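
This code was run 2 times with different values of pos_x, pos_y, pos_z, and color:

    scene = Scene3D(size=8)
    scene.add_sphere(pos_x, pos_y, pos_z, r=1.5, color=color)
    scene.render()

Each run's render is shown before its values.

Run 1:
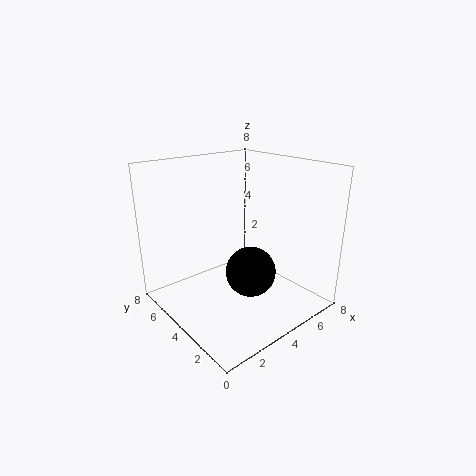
pos_x = 5, pos_y = 4, pos_z = 1.5, color = 'black'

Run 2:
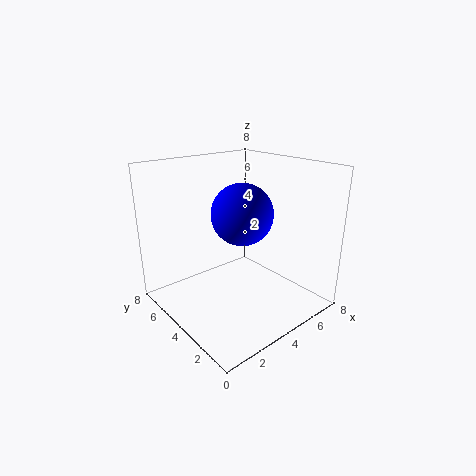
pos_x = 3, pos_y = 2.5, pos_z = 6, color = 'blue'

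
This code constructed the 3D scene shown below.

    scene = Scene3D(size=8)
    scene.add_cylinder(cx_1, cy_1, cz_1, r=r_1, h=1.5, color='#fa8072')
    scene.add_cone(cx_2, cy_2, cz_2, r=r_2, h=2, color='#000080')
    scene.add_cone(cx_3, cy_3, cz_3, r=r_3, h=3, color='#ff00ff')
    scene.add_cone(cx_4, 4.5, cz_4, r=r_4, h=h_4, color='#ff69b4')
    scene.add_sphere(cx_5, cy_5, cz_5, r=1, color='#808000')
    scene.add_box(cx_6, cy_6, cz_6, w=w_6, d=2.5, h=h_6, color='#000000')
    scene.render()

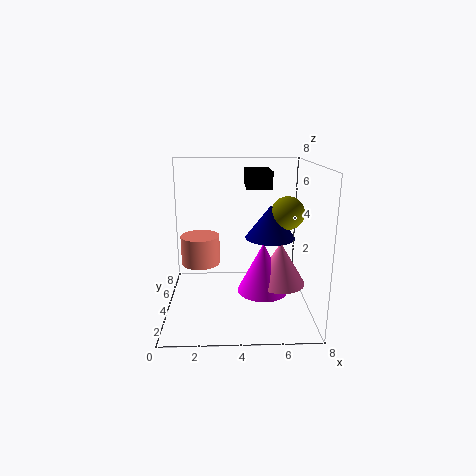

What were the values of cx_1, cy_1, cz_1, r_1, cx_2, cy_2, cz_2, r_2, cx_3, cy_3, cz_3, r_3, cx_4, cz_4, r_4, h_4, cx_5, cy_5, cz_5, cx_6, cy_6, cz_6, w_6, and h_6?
cx_1 = 2, cy_1 = 3, cz_1 = 3, r_1 = 1, cx_2 = 6, cy_2 = 5.5, cz_2 = 3.5, r_2 = 1.5, cx_3 = 5.5, cy_3 = 4.5, cz_3 = 0.5, r_3 = 1.5, cx_4 = 6.5, cz_4 = 1, r_4 = 1.5, h_4 = 2.5, cx_5 = 7, cy_5 = 5.5, cz_5 = 5, cx_6 = 4.5, cy_6 = 5, cz_6 = 6.5, w_6 = 1.5, h_6 = 1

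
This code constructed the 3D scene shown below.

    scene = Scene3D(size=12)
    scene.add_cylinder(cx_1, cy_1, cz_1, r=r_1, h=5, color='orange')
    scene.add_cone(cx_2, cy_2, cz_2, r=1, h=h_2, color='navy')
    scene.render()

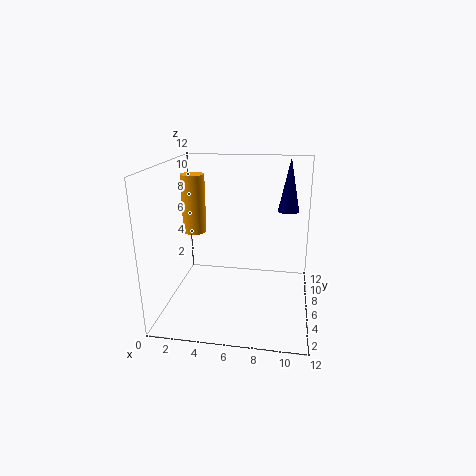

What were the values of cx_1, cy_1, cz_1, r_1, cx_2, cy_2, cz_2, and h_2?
cx_1 = 2
cy_1 = 7
cz_1 = 6
r_1 = 1
cx_2 = 10
cy_2 = 11
cz_2 = 7
h_2 = 5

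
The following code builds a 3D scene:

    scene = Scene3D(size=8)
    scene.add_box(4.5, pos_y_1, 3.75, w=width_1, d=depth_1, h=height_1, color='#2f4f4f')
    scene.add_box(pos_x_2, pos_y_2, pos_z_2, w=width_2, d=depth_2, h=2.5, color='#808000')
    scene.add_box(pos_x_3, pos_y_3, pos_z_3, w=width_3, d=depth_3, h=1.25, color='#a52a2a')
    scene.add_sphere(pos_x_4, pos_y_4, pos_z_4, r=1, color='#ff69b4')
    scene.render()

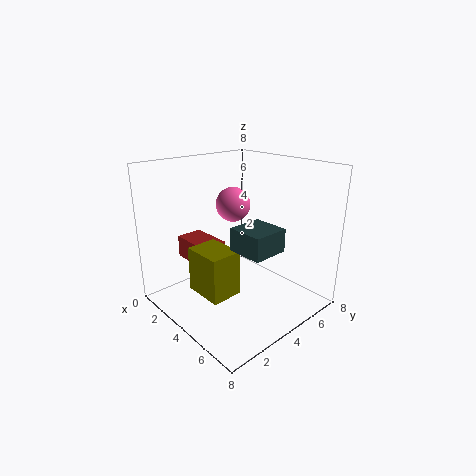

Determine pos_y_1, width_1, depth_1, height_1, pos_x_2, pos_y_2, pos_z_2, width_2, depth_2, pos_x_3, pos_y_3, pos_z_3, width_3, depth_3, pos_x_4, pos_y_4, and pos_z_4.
pos_y_1 = 3; width_1 = 2; depth_1 = 2; height_1 = 1.25; pos_x_2 = 2.75; pos_y_2 = 1.5; pos_z_2 = 1.25; width_2 = 2.25; depth_2 = 1.75; pos_x_3 = 1; pos_y_3 = 2; pos_z_3 = 2.5; width_3 = 2.5; depth_3 = 1.5; pos_x_4 = 2.75; pos_y_4 = 4.75; pos_z_4 = 5.5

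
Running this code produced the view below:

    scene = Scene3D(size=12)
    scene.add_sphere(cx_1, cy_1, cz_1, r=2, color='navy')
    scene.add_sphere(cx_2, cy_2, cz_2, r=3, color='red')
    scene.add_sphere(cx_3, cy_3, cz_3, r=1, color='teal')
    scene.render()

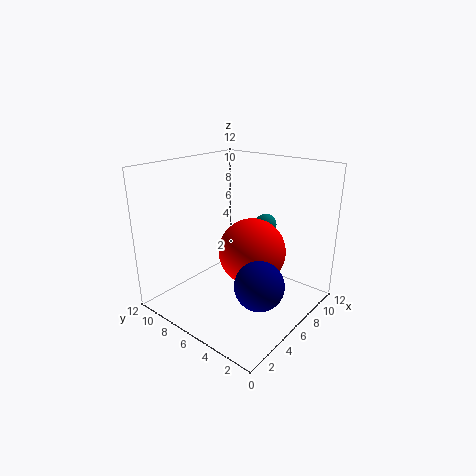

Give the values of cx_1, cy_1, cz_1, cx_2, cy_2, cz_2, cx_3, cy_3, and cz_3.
cx_1 = 5; cy_1 = 3; cz_1 = 3; cx_2 = 8; cy_2 = 6; cz_2 = 4; cx_3 = 10; cy_3 = 6; cz_3 = 6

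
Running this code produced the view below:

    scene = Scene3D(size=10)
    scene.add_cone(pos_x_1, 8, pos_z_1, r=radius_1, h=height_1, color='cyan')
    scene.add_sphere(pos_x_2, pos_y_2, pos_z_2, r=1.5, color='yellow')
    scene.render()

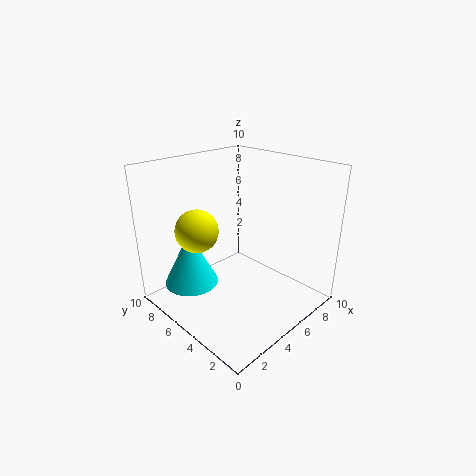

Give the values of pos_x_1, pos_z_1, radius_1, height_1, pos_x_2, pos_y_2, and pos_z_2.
pos_x_1 = 3
pos_z_1 = 1
radius_1 = 2
height_1 = 4
pos_x_2 = 3
pos_y_2 = 7
pos_z_2 = 5.5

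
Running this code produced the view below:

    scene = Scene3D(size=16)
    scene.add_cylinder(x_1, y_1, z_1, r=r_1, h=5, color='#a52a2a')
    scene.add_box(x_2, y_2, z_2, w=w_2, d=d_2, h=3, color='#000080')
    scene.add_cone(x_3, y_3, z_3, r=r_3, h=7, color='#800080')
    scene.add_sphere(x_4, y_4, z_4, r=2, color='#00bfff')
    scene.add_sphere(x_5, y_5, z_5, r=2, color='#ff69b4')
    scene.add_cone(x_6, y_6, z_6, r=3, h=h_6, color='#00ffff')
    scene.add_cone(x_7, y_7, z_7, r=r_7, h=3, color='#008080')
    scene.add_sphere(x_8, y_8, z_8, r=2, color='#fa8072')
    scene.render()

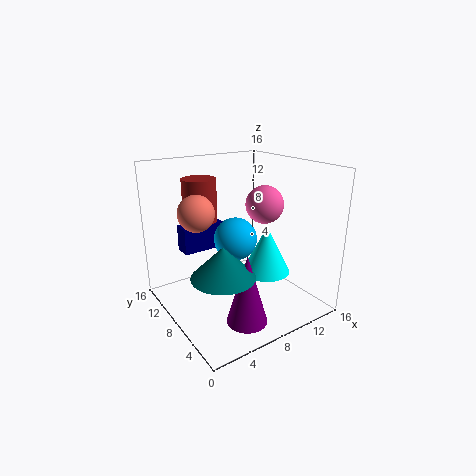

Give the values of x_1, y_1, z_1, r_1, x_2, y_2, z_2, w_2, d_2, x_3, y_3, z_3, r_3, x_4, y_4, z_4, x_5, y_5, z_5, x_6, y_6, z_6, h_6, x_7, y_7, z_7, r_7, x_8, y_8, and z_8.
x_1 = 6
y_1 = 13
z_1 = 9
r_1 = 2
x_2 = 3
y_2 = 11
z_2 = 6
w_2 = 5
d_2 = 2
x_3 = 5
y_3 = 2
z_3 = 2
r_3 = 2
x_4 = 5
y_4 = 4
z_4 = 10
x_5 = 10
y_5 = 6
z_5 = 12
x_6 = 13
y_6 = 9
z_6 = 2
h_6 = 6
x_7 = 3
y_7 = 3
z_7 = 7
r_7 = 3
x_8 = 4
y_8 = 10
z_8 = 11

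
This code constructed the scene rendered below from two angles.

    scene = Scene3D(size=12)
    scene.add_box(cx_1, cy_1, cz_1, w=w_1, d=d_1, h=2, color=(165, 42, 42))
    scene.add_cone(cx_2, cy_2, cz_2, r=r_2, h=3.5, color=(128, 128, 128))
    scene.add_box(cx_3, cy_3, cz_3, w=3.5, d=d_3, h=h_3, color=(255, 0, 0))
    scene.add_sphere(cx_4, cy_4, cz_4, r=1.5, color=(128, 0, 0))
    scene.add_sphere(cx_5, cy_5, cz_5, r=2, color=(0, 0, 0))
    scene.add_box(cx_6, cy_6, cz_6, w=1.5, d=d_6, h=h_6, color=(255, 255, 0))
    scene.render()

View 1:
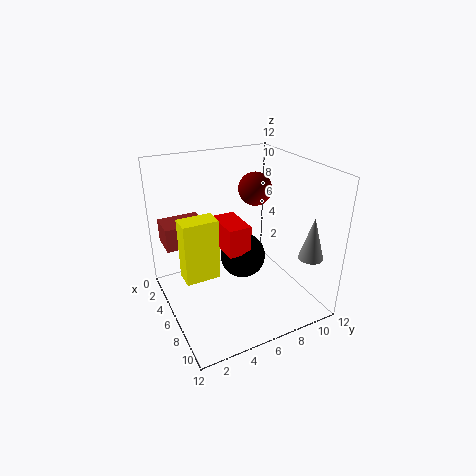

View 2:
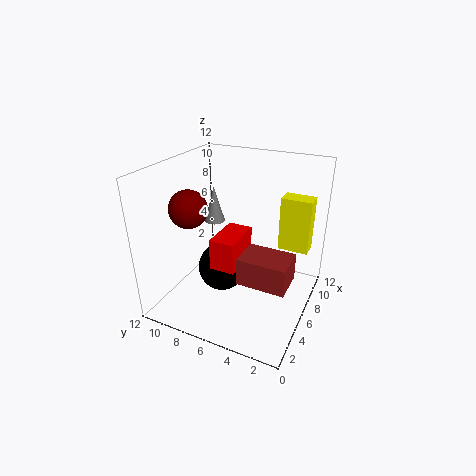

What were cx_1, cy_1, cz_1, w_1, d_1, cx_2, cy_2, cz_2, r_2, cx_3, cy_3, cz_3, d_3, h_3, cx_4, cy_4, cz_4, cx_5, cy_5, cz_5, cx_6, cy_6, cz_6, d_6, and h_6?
cx_1 = 1.5; cy_1 = 0.5; cz_1 = 5; w_1 = 2.5; d_1 = 3.5; cx_2 = 10; cy_2 = 10.5; cz_2 = 5; r_2 = 1; cx_3 = 3; cy_3 = 5; cz_3 = 4.5; d_3 = 2; h_3 = 2.5; cx_4 = 3.5; cy_4 = 9; cz_4 = 9; cx_5 = 5; cy_5 = 7; cz_5 = 3.5; cx_6 = 7.5; cy_6 = 0.5; cz_6 = 5; d_6 = 2.5; h_6 = 4.5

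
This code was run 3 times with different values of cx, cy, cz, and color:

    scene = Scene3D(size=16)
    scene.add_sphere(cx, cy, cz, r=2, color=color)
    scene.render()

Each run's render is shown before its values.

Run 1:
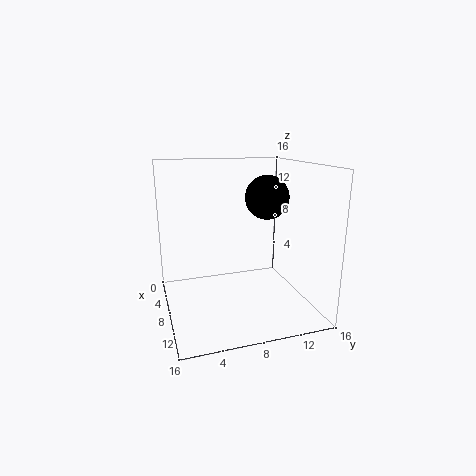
cx = 13.5
cy = 9
cz = 13.5
color = 'black'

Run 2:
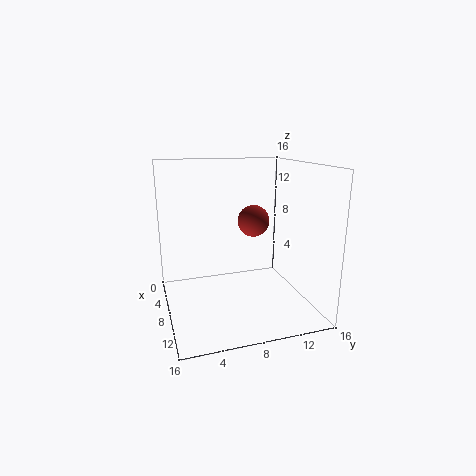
cx = 3.5
cy = 11.5
cz = 8.5
color = 'brown'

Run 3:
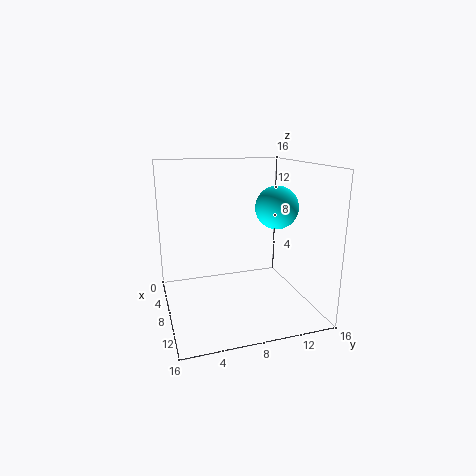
cx = 13.5
cy = 10
cz = 12.5
color = 'cyan'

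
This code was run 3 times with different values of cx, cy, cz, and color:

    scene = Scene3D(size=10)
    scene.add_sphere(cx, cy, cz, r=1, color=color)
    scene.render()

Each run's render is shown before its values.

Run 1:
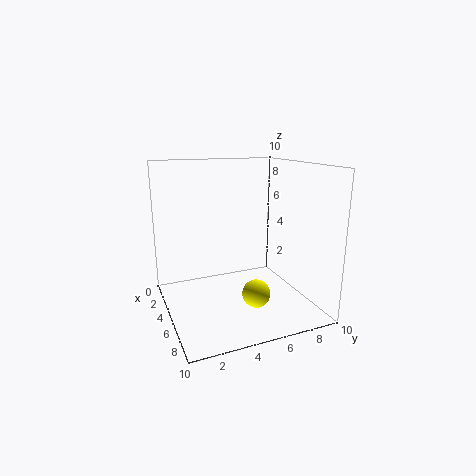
cx = 6; cy = 6; cz = 1; color = 'yellow'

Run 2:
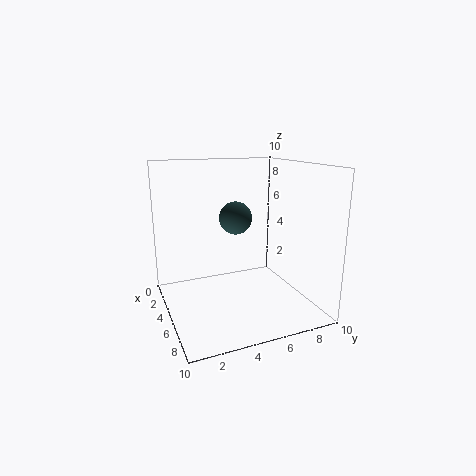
cx = 7; cy = 4; cz = 7; color = 'darkslategray'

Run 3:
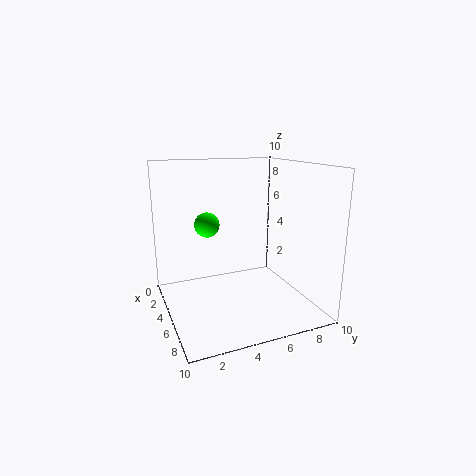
cx = 1; cy = 4; cz = 5; color = 'lime'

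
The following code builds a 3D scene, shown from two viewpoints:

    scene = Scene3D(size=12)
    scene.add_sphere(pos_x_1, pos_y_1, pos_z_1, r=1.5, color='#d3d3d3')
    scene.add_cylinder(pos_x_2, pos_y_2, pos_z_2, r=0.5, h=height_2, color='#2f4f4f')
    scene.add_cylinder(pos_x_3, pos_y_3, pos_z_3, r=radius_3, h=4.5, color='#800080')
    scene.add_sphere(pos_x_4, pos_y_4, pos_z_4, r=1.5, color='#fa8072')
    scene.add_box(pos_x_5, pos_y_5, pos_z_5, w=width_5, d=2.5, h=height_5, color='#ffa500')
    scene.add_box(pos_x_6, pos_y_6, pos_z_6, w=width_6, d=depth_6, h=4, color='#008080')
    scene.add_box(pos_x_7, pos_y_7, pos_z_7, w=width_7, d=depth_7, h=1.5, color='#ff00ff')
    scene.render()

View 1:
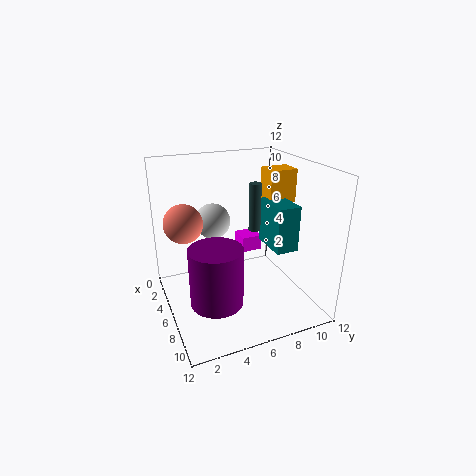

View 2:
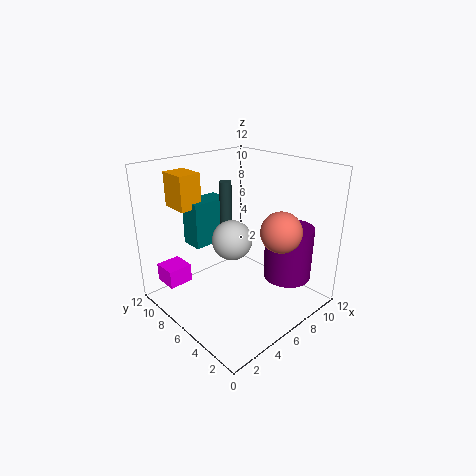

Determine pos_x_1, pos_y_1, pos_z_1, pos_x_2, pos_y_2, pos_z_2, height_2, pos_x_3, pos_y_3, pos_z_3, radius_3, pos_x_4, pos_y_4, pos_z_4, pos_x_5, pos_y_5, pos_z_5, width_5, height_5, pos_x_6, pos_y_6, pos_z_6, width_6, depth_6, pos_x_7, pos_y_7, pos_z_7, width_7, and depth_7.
pos_x_1 = 4, pos_y_1 = 4.5, pos_z_1 = 7, pos_x_2 = 6, pos_y_2 = 7.5, pos_z_2 = 6.5, height_2 = 4, pos_x_3 = 9, pos_y_3 = 3, pos_z_3 = 2.5, radius_3 = 2, pos_x_4 = 6, pos_y_4 = 1.5, pos_z_4 = 8, pos_x_5 = 3, pos_y_5 = 9.5, pos_z_5 = 8, width_5 = 2, height_5 = 3, pos_x_6 = 4, pos_y_6 = 9, pos_z_6 = 4.5, width_6 = 3.5, depth_6 = 2, pos_x_7 = 0.5, pos_y_7 = 8, pos_z_7 = 2.5, width_7 = 2, depth_7 = 2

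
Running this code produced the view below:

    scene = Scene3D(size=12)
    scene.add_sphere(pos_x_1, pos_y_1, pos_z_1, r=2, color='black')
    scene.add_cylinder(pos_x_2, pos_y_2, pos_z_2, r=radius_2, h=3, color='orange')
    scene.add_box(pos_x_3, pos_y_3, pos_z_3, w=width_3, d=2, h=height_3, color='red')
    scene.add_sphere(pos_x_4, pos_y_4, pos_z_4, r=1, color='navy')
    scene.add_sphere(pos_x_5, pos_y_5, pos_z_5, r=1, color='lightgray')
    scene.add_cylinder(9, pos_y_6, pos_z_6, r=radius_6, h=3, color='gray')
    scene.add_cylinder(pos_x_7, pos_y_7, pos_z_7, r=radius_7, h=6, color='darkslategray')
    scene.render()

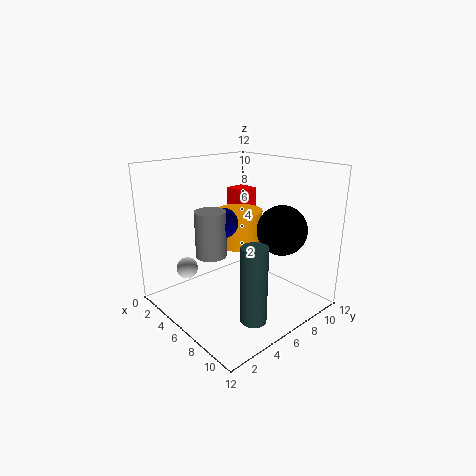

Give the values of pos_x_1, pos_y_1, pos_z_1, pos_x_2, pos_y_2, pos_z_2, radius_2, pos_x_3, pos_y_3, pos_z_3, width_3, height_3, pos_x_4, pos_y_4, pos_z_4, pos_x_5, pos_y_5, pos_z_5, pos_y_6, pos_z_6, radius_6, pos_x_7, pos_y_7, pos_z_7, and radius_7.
pos_x_1 = 9, pos_y_1 = 8, pos_z_1 = 7, pos_x_2 = 5, pos_y_2 = 7, pos_z_2 = 5, radius_2 = 2, pos_x_3 = 1, pos_y_3 = 9, pos_z_3 = 5, width_3 = 2, height_3 = 4, pos_x_4 = 9, pos_y_4 = 2, pos_z_4 = 9, pos_x_5 = 1, pos_y_5 = 4, pos_z_5 = 2, pos_y_6 = 1, pos_z_6 = 7, radius_6 = 1, pos_x_7 = 10, pos_y_7 = 4, pos_z_7 = 1, radius_7 = 1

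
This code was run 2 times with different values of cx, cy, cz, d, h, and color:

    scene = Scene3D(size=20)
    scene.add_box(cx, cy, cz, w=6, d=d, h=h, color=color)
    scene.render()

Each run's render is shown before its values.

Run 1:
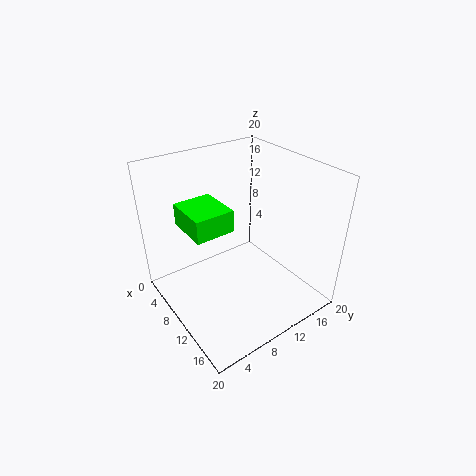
cx = 5.5
cy = 3
cz = 12.5
d = 5.25
h = 3
color = 'lime'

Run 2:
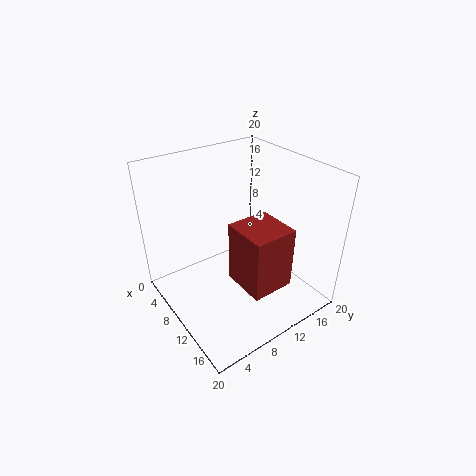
cx = 11.75
cy = 7.25
cz = 5.75
d = 5.75
h = 8.25
color = 'brown'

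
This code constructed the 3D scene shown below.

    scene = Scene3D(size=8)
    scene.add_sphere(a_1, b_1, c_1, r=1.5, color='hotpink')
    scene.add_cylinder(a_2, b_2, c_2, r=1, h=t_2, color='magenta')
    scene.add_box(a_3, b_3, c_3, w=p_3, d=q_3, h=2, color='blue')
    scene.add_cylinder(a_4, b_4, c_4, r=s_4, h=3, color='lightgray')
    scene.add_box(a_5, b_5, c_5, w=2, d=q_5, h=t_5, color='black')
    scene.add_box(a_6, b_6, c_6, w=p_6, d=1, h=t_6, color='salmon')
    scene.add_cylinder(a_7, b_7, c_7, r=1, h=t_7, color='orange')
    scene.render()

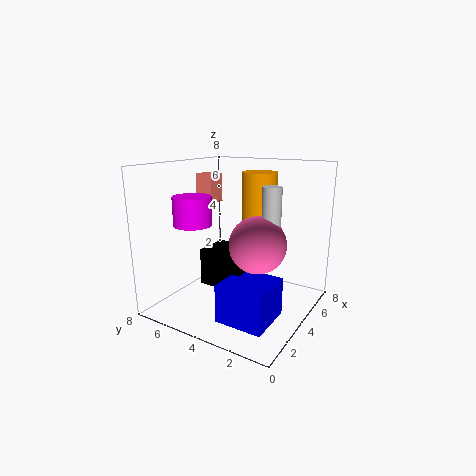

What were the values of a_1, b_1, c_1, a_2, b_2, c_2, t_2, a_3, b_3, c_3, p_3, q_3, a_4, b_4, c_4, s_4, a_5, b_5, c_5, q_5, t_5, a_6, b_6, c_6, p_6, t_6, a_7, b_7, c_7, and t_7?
a_1 = 3.5; b_1 = 2.5; c_1 = 4; a_2 = 2; b_2 = 5.5; c_2 = 5; t_2 = 1.5; a_3 = 1; b_3 = 1; c_3 = 0.5; p_3 = 2.5; q_3 = 2.5; a_4 = 4; b_4 = 2; c_4 = 4; s_4 = 0.5; a_5 = 2.5; b_5 = 3; c_5 = 1.5; q_5 = 2.5; t_5 = 2; a_6 = 3; b_6 = 5; c_6 = 6; p_6 = 1; t_6 = 1.5; a_7 = 5.5; b_7 = 3.5; c_7 = 4.5; t_7 = 3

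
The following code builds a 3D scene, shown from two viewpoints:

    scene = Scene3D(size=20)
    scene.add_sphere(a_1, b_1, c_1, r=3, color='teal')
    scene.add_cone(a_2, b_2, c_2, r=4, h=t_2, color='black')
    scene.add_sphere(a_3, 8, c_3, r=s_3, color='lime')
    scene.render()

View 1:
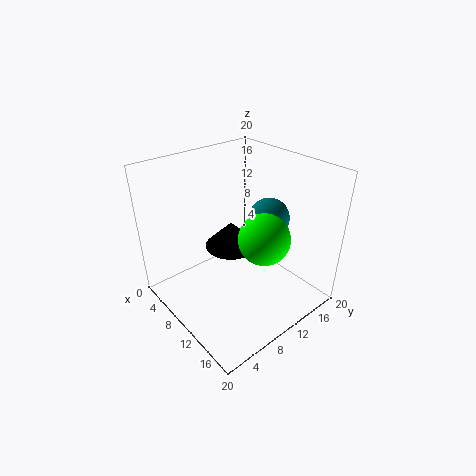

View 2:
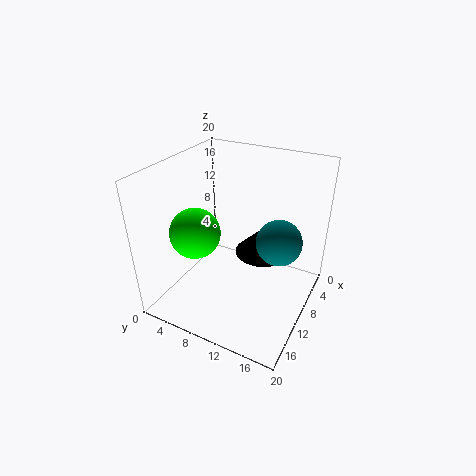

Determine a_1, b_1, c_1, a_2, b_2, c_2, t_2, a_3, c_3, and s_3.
a_1 = 10
b_1 = 16
c_1 = 11
a_2 = 6
b_2 = 12
c_2 = 6
t_2 = 4
a_3 = 17
c_3 = 14
s_3 = 3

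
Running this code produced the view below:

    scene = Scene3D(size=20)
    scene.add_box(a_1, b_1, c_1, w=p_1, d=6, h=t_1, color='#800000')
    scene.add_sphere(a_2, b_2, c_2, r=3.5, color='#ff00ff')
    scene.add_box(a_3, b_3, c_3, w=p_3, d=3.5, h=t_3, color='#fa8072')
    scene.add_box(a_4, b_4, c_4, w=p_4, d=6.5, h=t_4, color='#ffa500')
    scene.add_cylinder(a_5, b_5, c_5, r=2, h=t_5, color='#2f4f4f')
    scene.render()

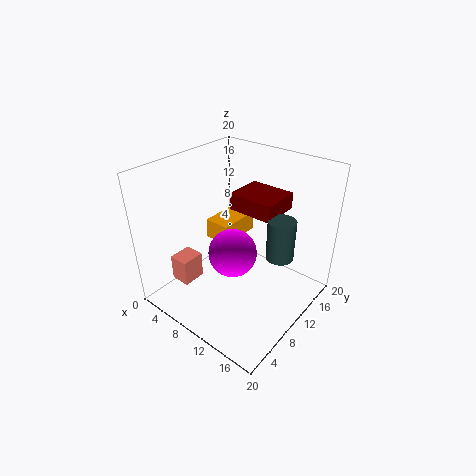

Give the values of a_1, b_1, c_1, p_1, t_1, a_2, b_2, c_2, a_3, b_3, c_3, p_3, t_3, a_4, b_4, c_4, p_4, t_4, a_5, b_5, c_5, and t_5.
a_1 = 6, b_1 = 13, c_1 = 12, p_1 = 7, t_1 = 2.5, a_2 = 9, b_2 = 10, c_2 = 7, a_3 = 1, b_3 = 5, c_3 = 1.5, p_3 = 3, t_3 = 4, a_4 = 3, b_4 = 11, c_4 = 7, p_4 = 4, t_4 = 3, a_5 = 14.5, b_5 = 14, c_5 = 6.5, t_5 = 6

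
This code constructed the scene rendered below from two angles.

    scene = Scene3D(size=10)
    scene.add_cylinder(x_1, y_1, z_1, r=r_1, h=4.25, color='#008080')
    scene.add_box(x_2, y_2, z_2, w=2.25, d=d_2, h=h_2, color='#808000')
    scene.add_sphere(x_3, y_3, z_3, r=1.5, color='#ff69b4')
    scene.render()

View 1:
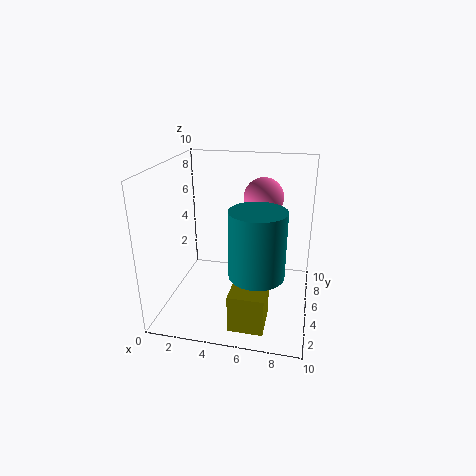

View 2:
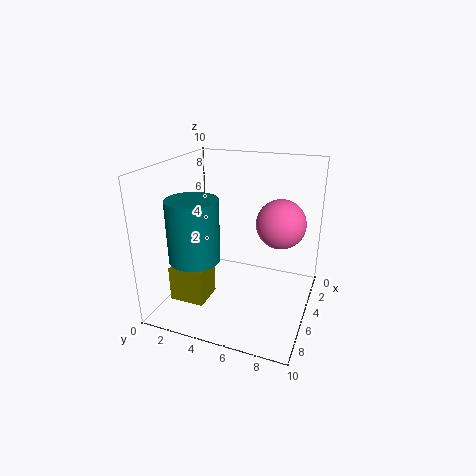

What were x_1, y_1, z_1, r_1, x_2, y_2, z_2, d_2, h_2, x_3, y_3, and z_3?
x_1 = 6.75
y_1 = 2.5
z_1 = 3.75
r_1 = 1.75
x_2 = 5.25
y_2 = 0.75
z_2 = 0.5
d_2 = 2.5
h_2 = 2.5
x_3 = 6.25
y_3 = 8.25
z_3 = 7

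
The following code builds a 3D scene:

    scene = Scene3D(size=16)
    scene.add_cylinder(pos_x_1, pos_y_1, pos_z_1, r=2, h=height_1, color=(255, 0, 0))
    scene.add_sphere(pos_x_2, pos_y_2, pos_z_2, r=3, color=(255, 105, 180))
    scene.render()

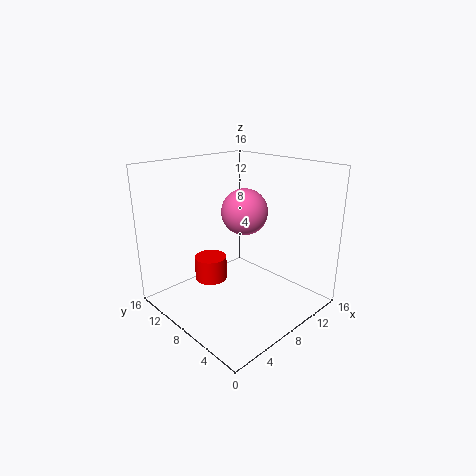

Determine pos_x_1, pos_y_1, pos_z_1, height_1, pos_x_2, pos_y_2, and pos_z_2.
pos_x_1 = 8
pos_y_1 = 13
pos_z_1 = 1
height_1 = 3
pos_x_2 = 13
pos_y_2 = 12
pos_z_2 = 9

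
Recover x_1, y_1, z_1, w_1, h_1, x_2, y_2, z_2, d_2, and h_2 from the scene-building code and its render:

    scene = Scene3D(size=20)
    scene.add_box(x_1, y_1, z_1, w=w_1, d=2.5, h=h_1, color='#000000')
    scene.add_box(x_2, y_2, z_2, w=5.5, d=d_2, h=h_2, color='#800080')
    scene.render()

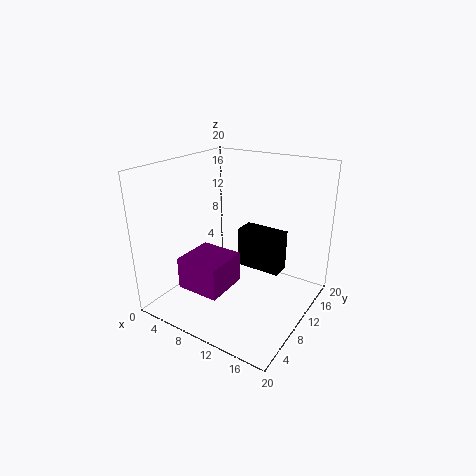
x_1 = 12, y_1 = 7, z_1 = 8, w_1 = 5.5, h_1 = 5, x_2 = 7, y_2 = 1, z_2 = 6, d_2 = 5.5, h_2 = 4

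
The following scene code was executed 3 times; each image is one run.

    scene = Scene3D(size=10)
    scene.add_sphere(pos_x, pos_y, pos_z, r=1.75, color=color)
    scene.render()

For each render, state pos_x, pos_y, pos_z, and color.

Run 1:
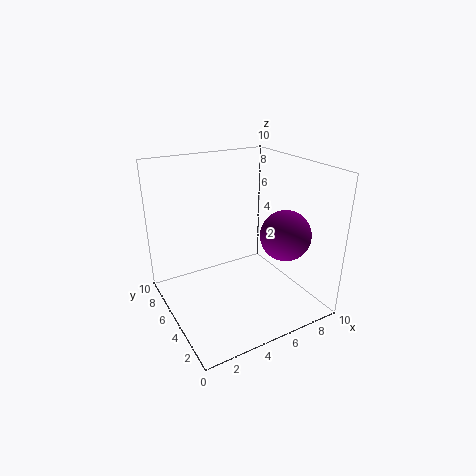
pos_x = 7.75
pos_y = 3.25
pos_z = 5.25
color = 'purple'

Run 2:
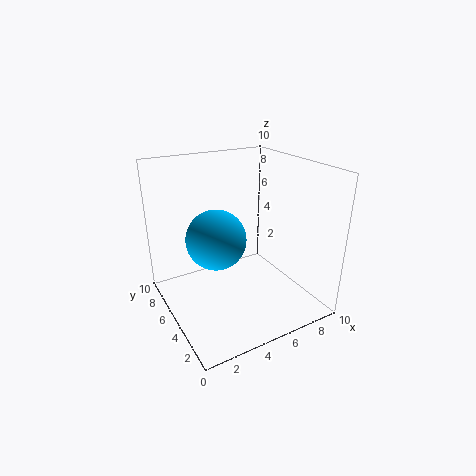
pos_x = 2.25
pos_y = 2.75
pos_z = 6.5
color = 'deepskyblue'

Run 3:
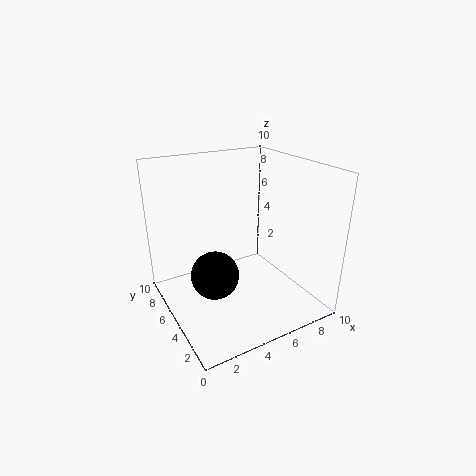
pos_x = 3.5
pos_y = 5.75
pos_z = 2
color = 'black'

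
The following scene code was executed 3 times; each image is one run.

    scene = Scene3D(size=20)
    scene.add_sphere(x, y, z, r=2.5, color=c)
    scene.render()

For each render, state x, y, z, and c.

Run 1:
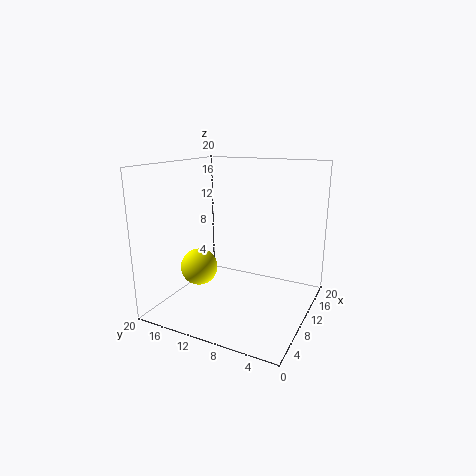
x = 6.5, y = 14.25, z = 6.25, c = 'yellow'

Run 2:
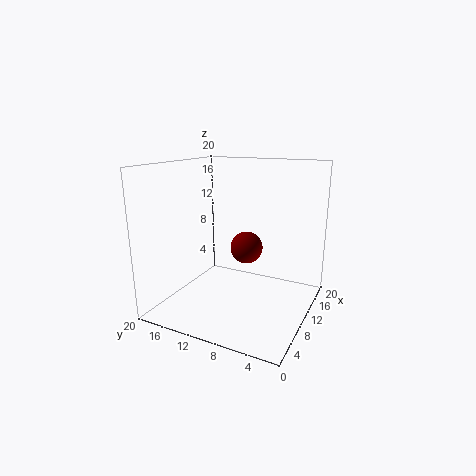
x = 15, y = 11, z = 6.75, c = 'maroon'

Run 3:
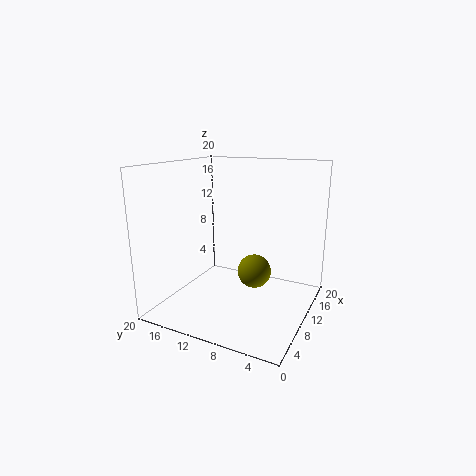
x = 13, y = 8.75, z = 4, c = 'olive'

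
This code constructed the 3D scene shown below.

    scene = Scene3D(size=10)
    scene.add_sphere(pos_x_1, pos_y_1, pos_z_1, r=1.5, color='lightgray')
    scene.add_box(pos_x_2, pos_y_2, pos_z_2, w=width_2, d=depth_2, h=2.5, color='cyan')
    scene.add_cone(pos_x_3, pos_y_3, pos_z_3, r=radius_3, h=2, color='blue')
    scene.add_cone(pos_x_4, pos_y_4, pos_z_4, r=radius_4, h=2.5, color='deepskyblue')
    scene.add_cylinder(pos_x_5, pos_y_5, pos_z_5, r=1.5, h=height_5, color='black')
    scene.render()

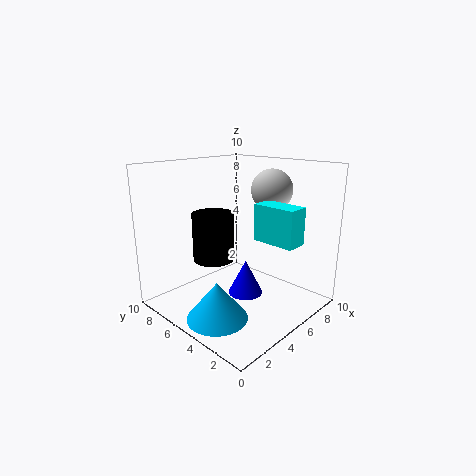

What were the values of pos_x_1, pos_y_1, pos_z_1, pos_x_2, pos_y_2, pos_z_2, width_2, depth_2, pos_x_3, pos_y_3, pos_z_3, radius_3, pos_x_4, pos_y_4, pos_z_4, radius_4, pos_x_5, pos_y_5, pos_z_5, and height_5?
pos_x_1 = 8
pos_y_1 = 4.5
pos_z_1 = 8
pos_x_2 = 5.5
pos_y_2 = 1
pos_z_2 = 5
width_2 = 1.5
depth_2 = 3
pos_x_3 = 2.5
pos_y_3 = 2
pos_z_3 = 3
radius_3 = 1
pos_x_4 = 2
pos_y_4 = 4
pos_z_4 = 0.5
radius_4 = 2
pos_x_5 = 4.5
pos_y_5 = 7
pos_z_5 = 3
height_5 = 3.5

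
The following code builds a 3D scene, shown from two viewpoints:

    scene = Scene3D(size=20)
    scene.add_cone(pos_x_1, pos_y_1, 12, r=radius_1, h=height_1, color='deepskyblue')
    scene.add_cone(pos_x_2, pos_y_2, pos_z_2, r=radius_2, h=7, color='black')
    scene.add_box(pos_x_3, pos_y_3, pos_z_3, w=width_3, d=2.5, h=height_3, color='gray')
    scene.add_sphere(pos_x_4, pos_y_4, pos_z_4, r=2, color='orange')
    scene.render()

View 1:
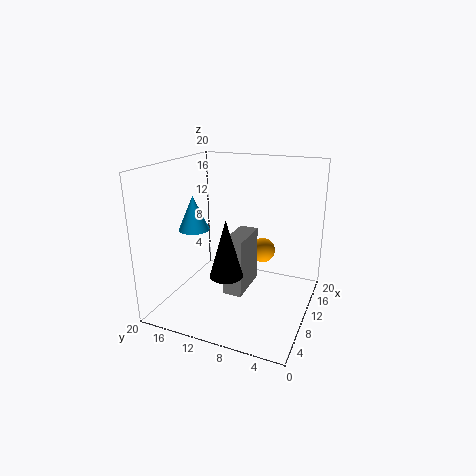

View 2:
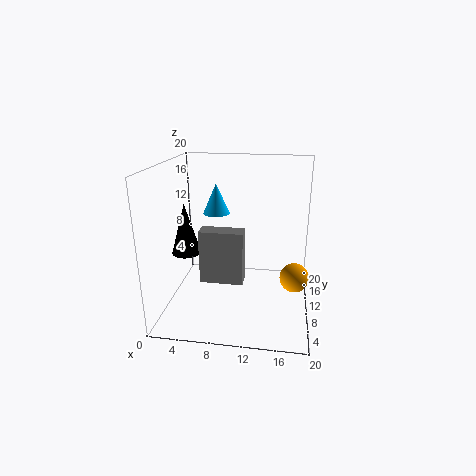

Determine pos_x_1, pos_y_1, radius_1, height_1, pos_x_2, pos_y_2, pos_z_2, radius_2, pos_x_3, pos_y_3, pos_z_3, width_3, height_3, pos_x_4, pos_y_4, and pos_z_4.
pos_x_1 = 6
pos_y_1 = 14.5
radius_1 = 2
height_1 = 4.5
pos_x_2 = 3
pos_y_2 = 8.5
pos_z_2 = 8
radius_2 = 2
pos_x_3 = 5
pos_y_3 = 7.5
pos_z_3 = 4
width_3 = 6
height_3 = 7.5
pos_x_4 = 18
pos_y_4 = 9
pos_z_4 = 5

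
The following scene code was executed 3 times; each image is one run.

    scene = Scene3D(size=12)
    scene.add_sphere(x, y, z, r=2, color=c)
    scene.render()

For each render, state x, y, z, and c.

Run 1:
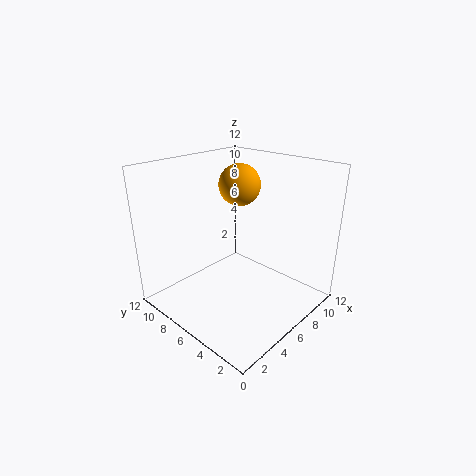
x = 10; y = 9.5; z = 9; c = 'orange'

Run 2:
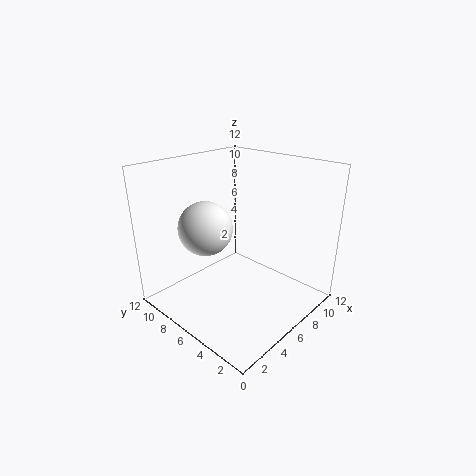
x = 2.5; y = 6; z = 8; c = 'white'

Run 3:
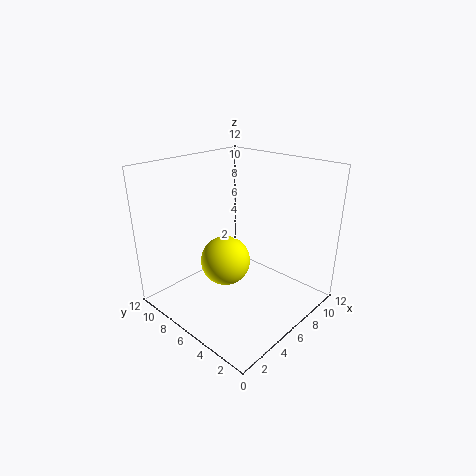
x = 4.5; y = 6; z = 4.5; c = 'yellow'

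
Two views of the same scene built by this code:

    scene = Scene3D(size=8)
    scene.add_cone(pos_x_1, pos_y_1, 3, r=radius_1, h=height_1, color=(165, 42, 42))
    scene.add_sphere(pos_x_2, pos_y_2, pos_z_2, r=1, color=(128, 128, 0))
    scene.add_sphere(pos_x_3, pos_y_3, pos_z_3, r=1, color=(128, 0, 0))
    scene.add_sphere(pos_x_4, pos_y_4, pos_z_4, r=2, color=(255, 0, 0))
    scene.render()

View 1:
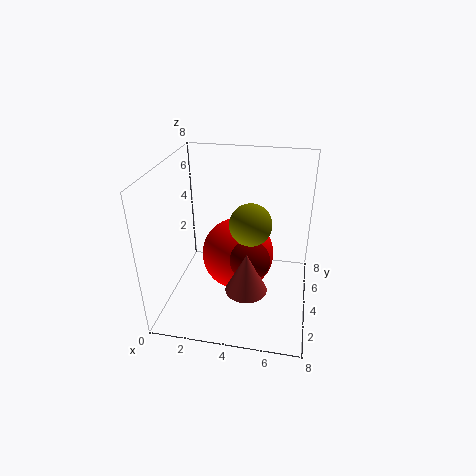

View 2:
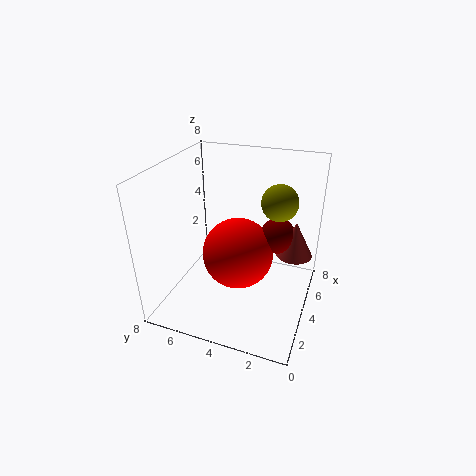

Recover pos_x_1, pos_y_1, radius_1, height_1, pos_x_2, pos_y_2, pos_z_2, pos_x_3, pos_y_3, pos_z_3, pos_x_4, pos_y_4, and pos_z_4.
pos_x_1 = 5, pos_y_1 = 1, radius_1 = 1, height_1 = 2, pos_x_2 = 5, pos_y_2 = 2, pos_z_2 = 6, pos_x_3 = 5, pos_y_3 = 2, pos_z_3 = 4, pos_x_4 = 4, pos_y_4 = 4, pos_z_4 = 3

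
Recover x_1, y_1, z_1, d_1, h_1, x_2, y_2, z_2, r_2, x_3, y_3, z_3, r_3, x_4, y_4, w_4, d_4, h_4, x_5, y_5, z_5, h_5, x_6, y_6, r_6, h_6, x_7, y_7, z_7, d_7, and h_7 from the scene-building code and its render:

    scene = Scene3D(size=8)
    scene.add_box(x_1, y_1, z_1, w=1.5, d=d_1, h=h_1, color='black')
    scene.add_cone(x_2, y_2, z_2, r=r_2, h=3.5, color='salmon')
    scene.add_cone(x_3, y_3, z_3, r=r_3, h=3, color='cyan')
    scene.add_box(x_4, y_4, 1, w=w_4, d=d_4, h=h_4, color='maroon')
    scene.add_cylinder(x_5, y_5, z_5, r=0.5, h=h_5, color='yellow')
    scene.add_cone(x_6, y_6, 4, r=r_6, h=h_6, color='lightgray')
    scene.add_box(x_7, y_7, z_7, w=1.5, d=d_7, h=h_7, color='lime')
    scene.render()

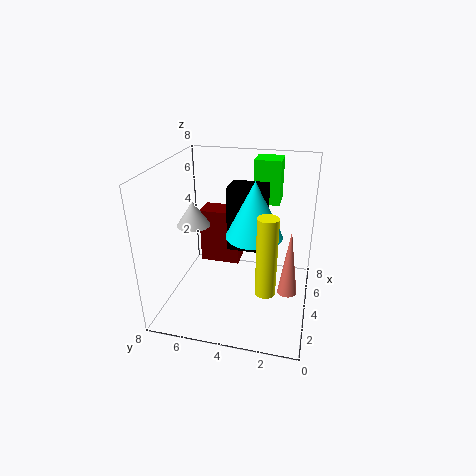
x_1 = 3.5; y_1 = 2.5; z_1 = 3.5; d_1 = 2; h_1 = 3.5; x_2 = 2.5; y_2 = 1; z_2 = 2; r_2 = 0.5; x_3 = 3.5; y_3 = 3; z_3 = 4.5; r_3 = 1.5; x_4 = 6; y_4 = 4.5; w_4 = 1.5; d_4 = 2.5; h_4 = 3.5; x_5 = 1.5; y_5 = 2; z_5 = 2.5; h_5 = 4; x_6 = 5; y_6 = 7; r_6 = 1; h_6 = 1.5; x_7 = 5.5; y_7 = 2; z_7 = 5.5; d_7 = 1.5; h_7 = 2.5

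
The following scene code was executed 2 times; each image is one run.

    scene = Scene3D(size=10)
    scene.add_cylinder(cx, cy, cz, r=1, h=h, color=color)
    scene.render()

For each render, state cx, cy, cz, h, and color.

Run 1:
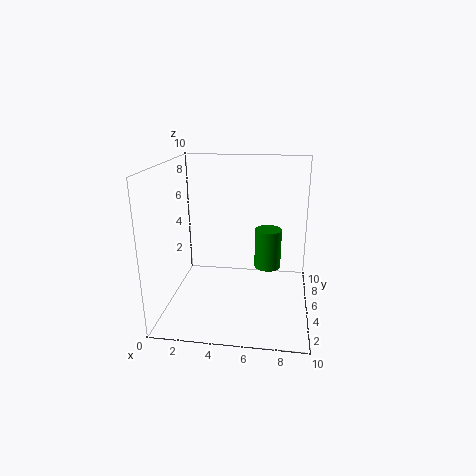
cx = 7, cy = 7, cz = 2, h = 3, color = 'green'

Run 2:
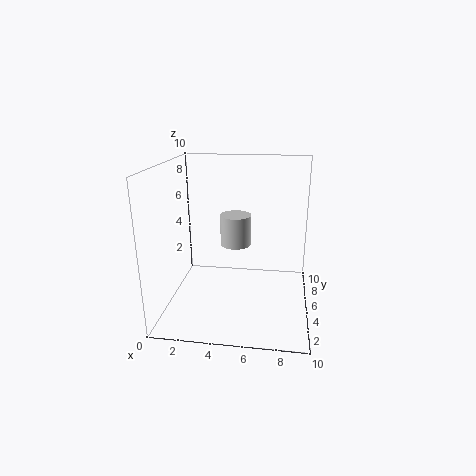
cx = 5, cy = 4, cz = 5, h = 2, color = 'lightgray'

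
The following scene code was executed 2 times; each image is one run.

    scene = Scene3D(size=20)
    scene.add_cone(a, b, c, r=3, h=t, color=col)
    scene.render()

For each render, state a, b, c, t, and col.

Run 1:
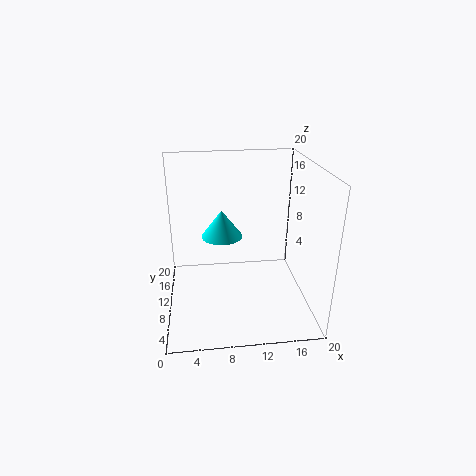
a = 8
b = 13
c = 9
t = 4
col = 'cyan'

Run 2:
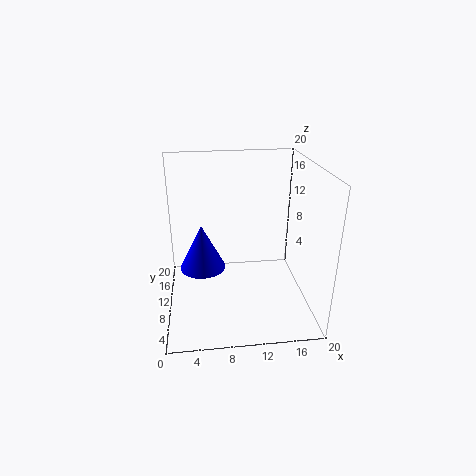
a = 5
b = 8
c = 7
t = 6
col = 'blue'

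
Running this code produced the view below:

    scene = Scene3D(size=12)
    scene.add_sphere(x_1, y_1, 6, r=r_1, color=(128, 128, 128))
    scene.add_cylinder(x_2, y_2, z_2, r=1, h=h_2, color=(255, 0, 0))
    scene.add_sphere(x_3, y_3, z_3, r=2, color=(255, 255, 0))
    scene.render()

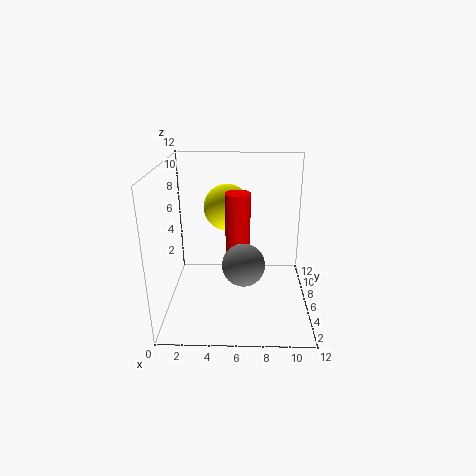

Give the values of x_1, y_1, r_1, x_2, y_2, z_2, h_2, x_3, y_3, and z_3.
x_1 = 6.5
y_1 = 1.5
r_1 = 1.5
x_2 = 6
y_2 = 5.5
z_2 = 5
h_2 = 5
x_3 = 5
y_3 = 8
z_3 = 8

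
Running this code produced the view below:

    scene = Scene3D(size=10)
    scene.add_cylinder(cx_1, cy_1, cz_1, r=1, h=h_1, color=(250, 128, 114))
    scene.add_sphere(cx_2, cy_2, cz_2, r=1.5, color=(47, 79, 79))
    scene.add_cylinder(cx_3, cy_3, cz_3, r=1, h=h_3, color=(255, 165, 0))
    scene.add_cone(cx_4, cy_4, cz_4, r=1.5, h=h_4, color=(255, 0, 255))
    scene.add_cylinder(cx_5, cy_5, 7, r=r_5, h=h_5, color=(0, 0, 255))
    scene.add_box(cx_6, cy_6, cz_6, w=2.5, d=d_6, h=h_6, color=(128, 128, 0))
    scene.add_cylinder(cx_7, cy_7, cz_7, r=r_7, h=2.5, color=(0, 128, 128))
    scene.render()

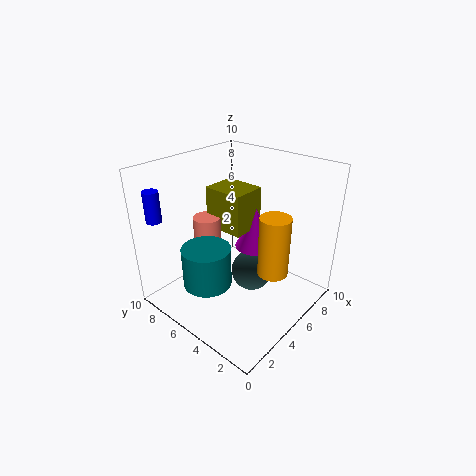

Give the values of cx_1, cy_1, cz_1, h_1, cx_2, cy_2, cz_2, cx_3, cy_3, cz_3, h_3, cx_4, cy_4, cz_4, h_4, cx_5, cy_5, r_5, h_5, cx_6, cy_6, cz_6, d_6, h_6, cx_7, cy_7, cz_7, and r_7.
cx_1 = 4.5; cy_1 = 7.5; cz_1 = 4.5; h_1 = 1.5; cx_2 = 6; cy_2 = 4.5; cz_2 = 2; cx_3 = 5; cy_3 = 2; cz_3 = 3.5; h_3 = 4; cx_4 = 7; cy_4 = 5; cz_4 = 3.5; h_4 = 3; cx_5 = 0.5; cy_5 = 8; r_5 = 0.5; h_5 = 2; cx_6 = 5; cy_6 = 5; cz_6 = 5; d_6 = 3; h_6 = 3; cx_7 = 1.5; cy_7 = 4.5; cz_7 = 3.5; r_7 = 1.5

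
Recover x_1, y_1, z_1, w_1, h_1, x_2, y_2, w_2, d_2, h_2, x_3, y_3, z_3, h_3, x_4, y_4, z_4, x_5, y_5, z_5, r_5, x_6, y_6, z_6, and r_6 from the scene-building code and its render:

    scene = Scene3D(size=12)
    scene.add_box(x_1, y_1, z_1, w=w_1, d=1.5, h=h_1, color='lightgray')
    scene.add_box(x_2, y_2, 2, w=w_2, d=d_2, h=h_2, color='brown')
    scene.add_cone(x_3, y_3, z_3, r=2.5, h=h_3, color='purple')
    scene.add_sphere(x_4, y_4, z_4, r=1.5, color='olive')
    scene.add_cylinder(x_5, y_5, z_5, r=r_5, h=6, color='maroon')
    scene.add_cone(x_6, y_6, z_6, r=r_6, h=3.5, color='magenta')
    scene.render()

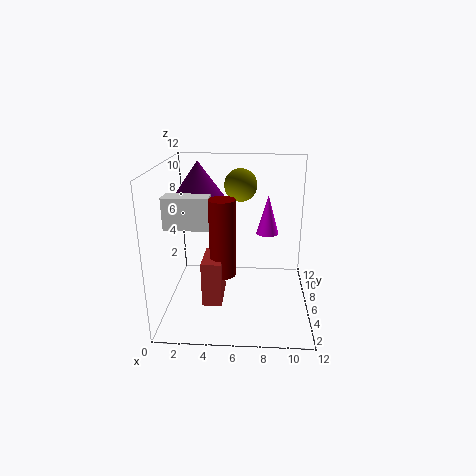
x_1 = 0.5; y_1 = 3.5; z_1 = 7.5; w_1 = 3.5; h_1 = 2.5; x_2 = 3.5; y_2 = 2; w_2 = 1.5; d_2 = 3; h_2 = 3.5; x_3 = 2.5; y_3 = 8; z_3 = 8.5; h_3 = 3.5; x_4 = 6; y_4 = 10; z_4 = 9.5; x_5 = 5; y_5 = 3.5; z_5 = 4; r_5 = 1; x_6 = 8.5; y_6 = 8.5; z_6 = 5.5; r_6 = 1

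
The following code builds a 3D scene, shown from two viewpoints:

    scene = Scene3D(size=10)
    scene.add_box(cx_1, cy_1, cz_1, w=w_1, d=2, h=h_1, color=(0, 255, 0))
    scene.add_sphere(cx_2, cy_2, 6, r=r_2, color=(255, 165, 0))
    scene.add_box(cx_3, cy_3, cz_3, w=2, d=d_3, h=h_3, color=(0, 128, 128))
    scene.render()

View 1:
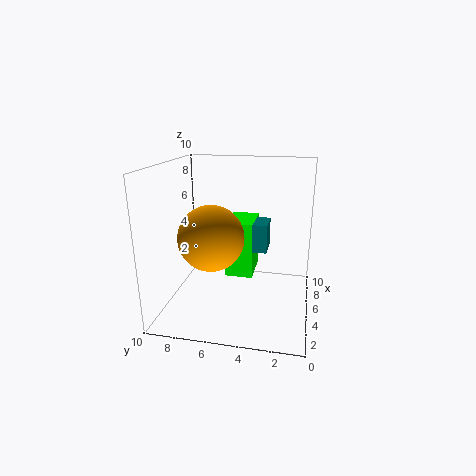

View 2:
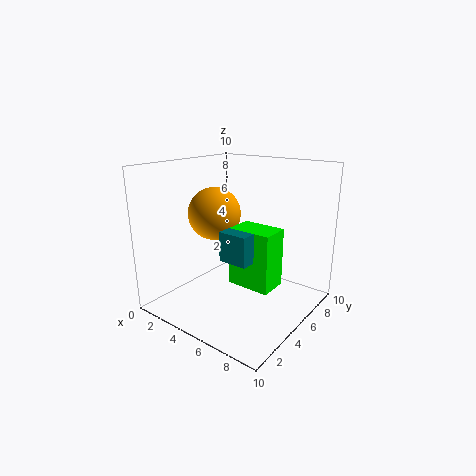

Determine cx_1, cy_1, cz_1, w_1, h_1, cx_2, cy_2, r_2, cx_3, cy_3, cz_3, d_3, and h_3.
cx_1 = 5, cy_1 = 4, cz_1 = 2, w_1 = 3, h_1 = 4, cx_2 = 2, cy_2 = 6, r_2 = 2, cx_3 = 5, cy_3 = 3, cz_3 = 4, d_3 = 3, h_3 = 2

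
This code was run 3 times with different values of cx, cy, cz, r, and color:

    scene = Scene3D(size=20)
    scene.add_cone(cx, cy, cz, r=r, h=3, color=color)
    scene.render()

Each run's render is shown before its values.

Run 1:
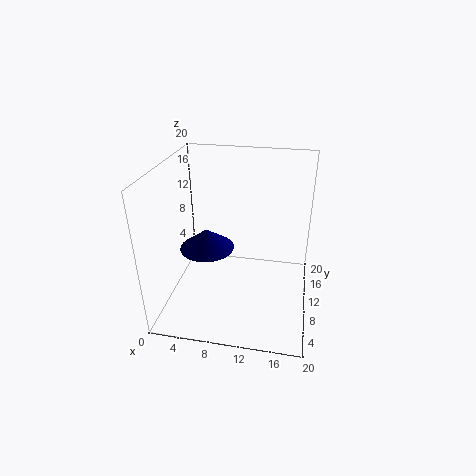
cx = 5, cy = 11.5, cz = 7, r = 4, color = 'navy'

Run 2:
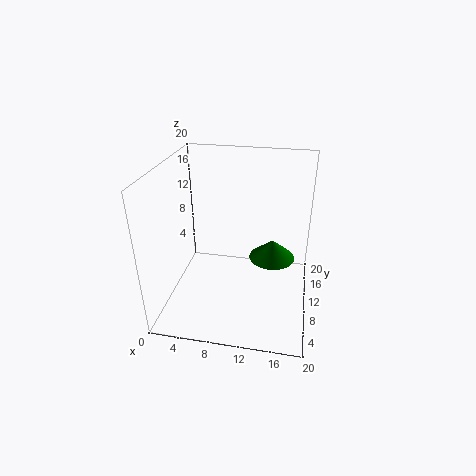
cx = 14.5, cy = 14.5, cz = 4.5, r = 3.5, color = 'green'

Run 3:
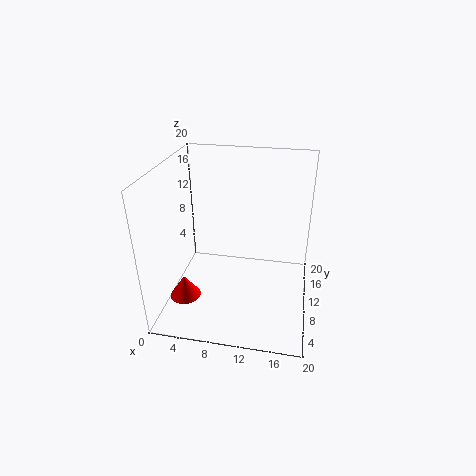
cx = 4, cy = 4, cz = 4, r = 2, color = 'red'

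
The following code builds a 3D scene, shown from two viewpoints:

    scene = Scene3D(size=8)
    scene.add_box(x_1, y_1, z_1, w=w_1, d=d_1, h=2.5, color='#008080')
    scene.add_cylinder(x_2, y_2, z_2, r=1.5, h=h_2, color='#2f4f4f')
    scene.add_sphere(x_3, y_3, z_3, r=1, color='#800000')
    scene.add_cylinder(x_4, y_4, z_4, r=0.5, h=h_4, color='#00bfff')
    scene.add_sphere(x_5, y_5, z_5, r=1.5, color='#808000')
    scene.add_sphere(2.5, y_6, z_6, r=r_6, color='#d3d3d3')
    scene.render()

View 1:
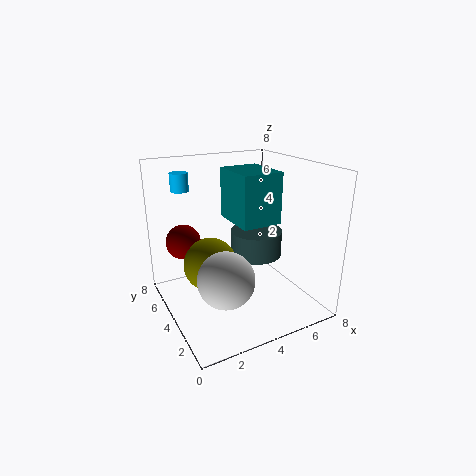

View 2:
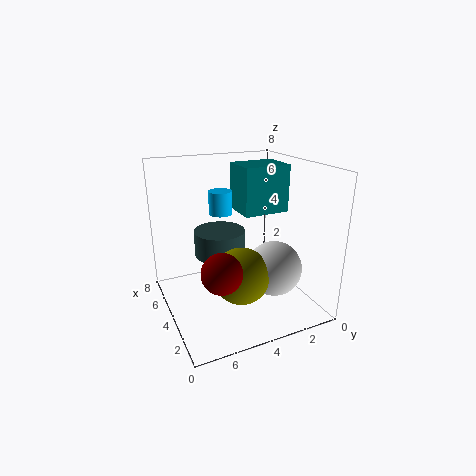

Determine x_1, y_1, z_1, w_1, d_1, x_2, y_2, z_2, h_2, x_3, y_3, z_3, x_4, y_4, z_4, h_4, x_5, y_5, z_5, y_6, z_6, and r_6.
x_1 = 3
y_1 = 1.5
z_1 = 5.5
w_1 = 2
d_1 = 2.5
x_2 = 5.5
y_2 = 4.5
z_2 = 2.5
h_2 = 1.5
x_3 = 1.5
y_3 = 6
z_3 = 3.5
x_4 = 1.5
y_4 = 6
z_4 = 6.5
h_4 = 1
x_5 = 2.5
y_5 = 4.5
z_5 = 2.5
y_6 = 2.5
z_6 = 2.5
r_6 = 1.5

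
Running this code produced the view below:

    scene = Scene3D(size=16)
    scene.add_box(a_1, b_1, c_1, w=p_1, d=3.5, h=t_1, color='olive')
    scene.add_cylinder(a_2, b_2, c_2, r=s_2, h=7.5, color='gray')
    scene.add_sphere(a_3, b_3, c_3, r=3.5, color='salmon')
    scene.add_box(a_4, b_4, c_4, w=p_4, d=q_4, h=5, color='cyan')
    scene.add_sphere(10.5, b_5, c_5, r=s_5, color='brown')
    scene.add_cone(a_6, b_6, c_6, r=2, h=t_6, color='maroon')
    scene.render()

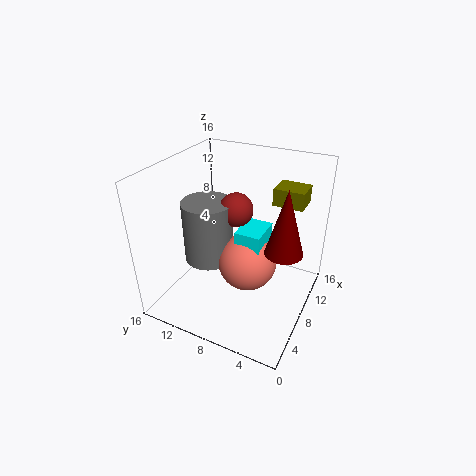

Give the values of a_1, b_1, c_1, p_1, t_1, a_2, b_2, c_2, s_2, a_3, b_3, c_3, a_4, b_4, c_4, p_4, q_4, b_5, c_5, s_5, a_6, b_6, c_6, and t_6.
a_1 = 11.5
b_1 = 2
c_1 = 11
p_1 = 3
t_1 = 2
a_2 = 9
b_2 = 12.5
c_2 = 3.5
s_2 = 3
a_3 = 9.5
b_3 = 7.5
c_3 = 4
a_4 = 8
b_4 = 5.5
c_4 = 3.5
p_4 = 4
q_4 = 3
b_5 = 9.5
c_5 = 10
s_5 = 2
a_6 = 7.5
b_6 = 2.5
c_6 = 8
t_6 = 7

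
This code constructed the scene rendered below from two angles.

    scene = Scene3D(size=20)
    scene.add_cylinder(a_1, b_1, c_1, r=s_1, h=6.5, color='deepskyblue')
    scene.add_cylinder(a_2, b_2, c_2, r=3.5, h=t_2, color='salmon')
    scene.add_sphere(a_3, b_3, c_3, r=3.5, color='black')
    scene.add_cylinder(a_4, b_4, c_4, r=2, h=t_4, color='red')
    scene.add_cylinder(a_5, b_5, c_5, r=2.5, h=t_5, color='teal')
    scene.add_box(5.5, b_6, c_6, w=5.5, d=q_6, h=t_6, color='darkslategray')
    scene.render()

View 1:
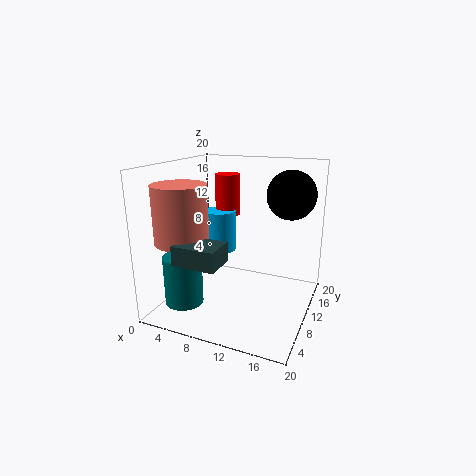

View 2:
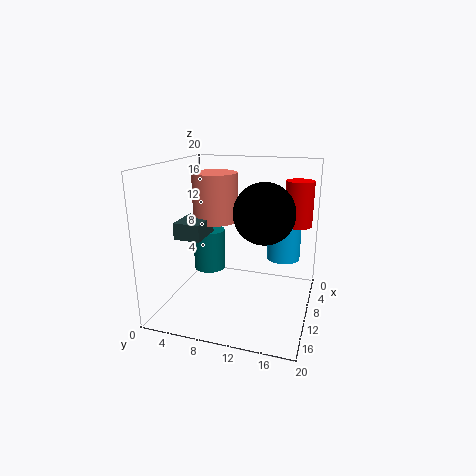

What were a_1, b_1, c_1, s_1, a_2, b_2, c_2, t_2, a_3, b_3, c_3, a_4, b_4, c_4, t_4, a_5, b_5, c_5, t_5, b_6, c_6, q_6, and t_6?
a_1 = 4.5, b_1 = 15.5, c_1 = 5.5, s_1 = 2.5, a_2 = 4.5, b_2 = 4.5, c_2 = 10.5, t_2 = 7.5, a_3 = 16, b_3 = 15, c_3 = 15.5, a_4 = 5, b_4 = 17.5, c_4 = 11, t_4 = 6.5, a_5 = 5, b_5 = 3.5, c_5 = 2.5, t_5 = 6.5, b_6 = 0.5, c_6 = 9, q_6 = 4, t_6 = 2.5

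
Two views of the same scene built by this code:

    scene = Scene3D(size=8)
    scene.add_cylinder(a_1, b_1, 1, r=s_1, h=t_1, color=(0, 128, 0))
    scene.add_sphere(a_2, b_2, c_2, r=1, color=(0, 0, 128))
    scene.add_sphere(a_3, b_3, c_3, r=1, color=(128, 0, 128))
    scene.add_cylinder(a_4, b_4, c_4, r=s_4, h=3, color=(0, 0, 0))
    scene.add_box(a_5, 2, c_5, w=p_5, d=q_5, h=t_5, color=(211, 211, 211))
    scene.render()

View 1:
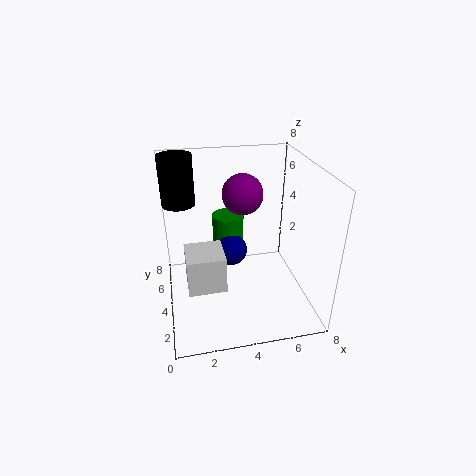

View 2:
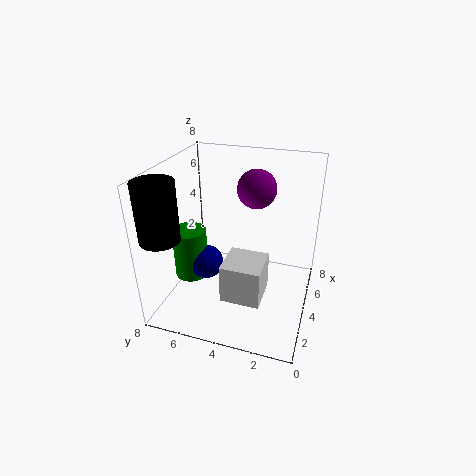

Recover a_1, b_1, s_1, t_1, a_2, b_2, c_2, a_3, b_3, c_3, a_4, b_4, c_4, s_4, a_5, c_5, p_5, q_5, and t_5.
a_1 = 4; b_1 = 7; s_1 = 1; t_1 = 3; a_2 = 4; b_2 = 6; c_2 = 2; a_3 = 4; b_3 = 3; c_3 = 7; a_4 = 1; b_4 = 7; c_4 = 5; s_4 = 1; a_5 = 1; c_5 = 2; p_5 = 2; q_5 = 2; t_5 = 2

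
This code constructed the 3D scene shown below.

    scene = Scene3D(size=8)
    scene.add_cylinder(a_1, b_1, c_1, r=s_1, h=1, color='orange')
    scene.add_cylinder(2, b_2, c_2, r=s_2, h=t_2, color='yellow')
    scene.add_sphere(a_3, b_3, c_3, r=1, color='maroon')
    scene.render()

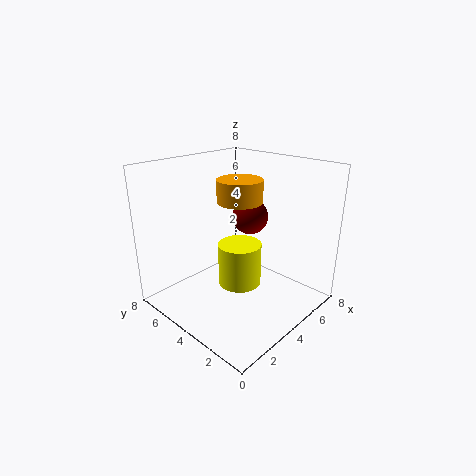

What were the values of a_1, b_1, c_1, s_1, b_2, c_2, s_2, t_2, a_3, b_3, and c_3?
a_1 = 2
b_1 = 2
c_1 = 7
s_1 = 1
b_2 = 2
c_2 = 3
s_2 = 1
t_2 = 2
a_3 = 5
b_3 = 4
c_3 = 5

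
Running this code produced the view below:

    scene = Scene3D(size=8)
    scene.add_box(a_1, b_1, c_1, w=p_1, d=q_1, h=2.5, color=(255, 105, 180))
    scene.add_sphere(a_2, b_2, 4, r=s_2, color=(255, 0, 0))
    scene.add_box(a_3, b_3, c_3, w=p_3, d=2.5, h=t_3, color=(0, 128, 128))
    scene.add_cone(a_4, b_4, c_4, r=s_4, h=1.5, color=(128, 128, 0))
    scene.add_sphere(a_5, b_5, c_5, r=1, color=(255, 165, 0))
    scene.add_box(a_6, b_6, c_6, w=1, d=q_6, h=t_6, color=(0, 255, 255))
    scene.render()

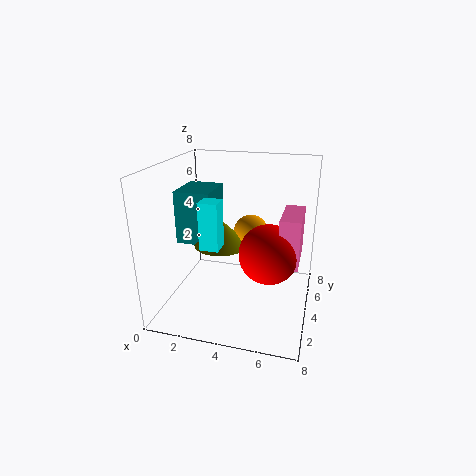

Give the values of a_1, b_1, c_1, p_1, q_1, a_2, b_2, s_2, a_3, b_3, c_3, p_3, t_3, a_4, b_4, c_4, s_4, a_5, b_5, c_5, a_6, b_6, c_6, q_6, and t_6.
a_1 = 6.5; b_1 = 2; c_1 = 3.5; p_1 = 1; q_1 = 2.5; a_2 = 6; b_2 = 2.5; s_2 = 1.5; a_3 = 0.5; b_3 = 3.5; c_3 = 3.5; p_3 = 2; t_3 = 3; a_4 = 3; b_4 = 4; c_4 = 3.5; s_4 = 1.5; a_5 = 4.5; b_5 = 5; c_5 = 4; a_6 = 2.5; b_6 = 2; c_6 = 4; q_6 = 1; t_6 = 2.5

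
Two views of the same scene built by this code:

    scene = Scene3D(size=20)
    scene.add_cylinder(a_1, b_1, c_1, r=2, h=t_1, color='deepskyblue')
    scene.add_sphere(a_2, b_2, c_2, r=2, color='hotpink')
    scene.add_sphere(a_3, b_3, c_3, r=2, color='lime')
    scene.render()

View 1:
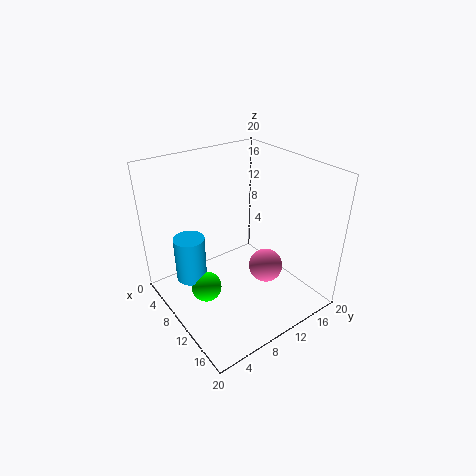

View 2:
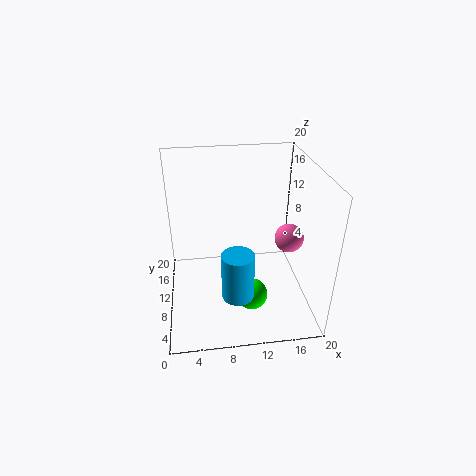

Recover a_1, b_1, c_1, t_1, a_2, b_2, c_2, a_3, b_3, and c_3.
a_1 = 9; b_1 = 3; c_1 = 6; t_1 = 6; a_2 = 17; b_2 = 9; c_2 = 10; a_3 = 11; b_3 = 4; c_3 = 5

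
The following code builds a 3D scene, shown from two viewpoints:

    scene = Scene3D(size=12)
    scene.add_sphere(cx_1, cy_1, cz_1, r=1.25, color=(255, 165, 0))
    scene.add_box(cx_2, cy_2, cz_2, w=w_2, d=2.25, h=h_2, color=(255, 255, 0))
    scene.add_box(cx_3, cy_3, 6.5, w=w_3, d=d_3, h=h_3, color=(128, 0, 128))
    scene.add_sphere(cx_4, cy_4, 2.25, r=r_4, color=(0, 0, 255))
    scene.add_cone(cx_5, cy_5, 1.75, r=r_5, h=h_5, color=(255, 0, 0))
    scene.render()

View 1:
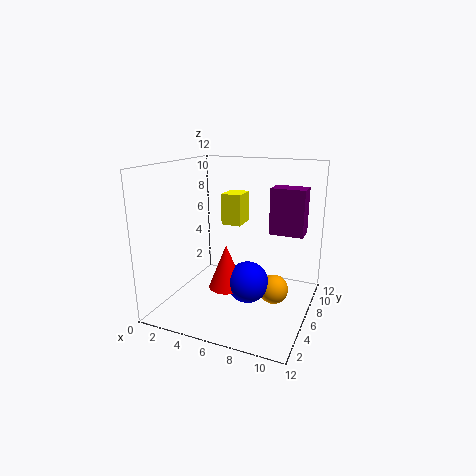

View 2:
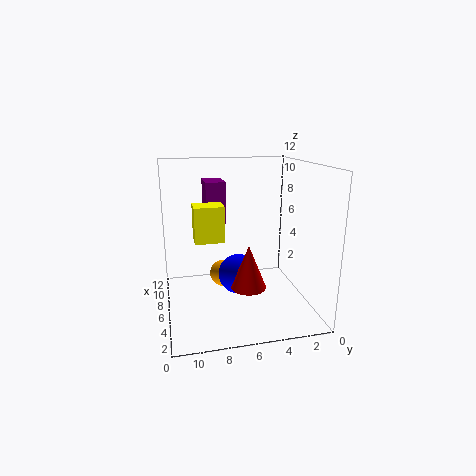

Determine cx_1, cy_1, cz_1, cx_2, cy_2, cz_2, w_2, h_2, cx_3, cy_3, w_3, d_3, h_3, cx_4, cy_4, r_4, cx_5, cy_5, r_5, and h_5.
cx_1 = 9; cy_1 = 6.75; cz_1 = 1.5; cx_2 = 3.75; cy_2 = 7.5; cz_2 = 6.5; w_2 = 1.75; h_2 = 2.75; cx_3 = 8.5; cy_3 = 6.5; w_3 = 2.75; d_3 = 1.75; h_3 = 3.75; cx_4 = 7; cy_4 = 5.75; r_4 = 1.75; cx_5 = 5.25; cy_5 = 5.25; r_5 = 1.5; h_5 = 3.75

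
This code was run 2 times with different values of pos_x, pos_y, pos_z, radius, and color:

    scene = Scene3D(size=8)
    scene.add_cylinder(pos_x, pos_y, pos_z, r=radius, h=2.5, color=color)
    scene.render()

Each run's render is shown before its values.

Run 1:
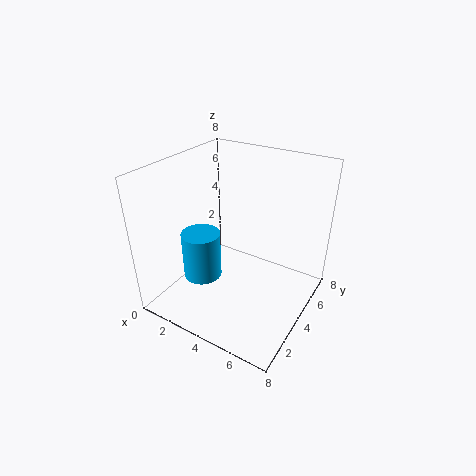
pos_x = 3; pos_y = 2; pos_z = 2.5; radius = 1; color = 'deepskyblue'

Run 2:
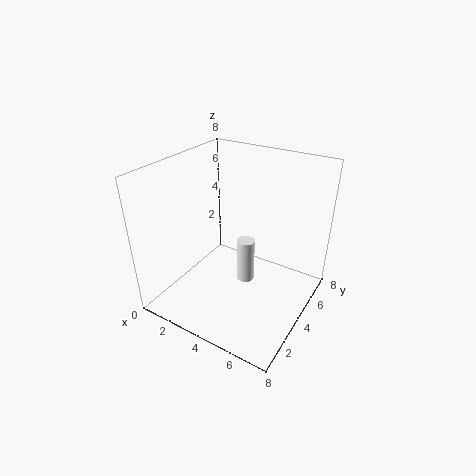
pos_x = 4.5; pos_y = 4; pos_z = 1.5; radius = 0.5; color = 'white'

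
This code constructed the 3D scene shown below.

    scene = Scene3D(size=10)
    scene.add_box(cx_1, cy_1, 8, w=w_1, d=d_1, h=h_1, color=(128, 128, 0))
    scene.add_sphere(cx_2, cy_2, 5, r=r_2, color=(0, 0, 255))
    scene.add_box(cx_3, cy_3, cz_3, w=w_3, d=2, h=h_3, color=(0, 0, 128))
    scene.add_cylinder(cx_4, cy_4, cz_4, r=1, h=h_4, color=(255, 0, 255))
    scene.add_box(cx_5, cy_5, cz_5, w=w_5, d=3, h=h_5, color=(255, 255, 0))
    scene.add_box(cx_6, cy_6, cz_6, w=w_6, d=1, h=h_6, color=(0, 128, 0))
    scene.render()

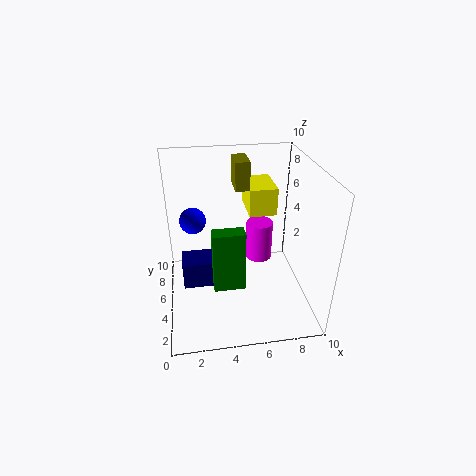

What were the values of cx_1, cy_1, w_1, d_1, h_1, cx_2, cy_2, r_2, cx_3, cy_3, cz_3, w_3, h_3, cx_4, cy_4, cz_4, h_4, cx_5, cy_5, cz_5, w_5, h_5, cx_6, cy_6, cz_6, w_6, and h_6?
cx_1 = 5, cy_1 = 6, w_1 = 1, d_1 = 2, h_1 = 2, cx_2 = 2, cy_2 = 8, r_2 = 1, cx_3 = 1, cy_3 = 5, cz_3 = 1, w_3 = 3, h_3 = 2, cx_4 = 7, cy_4 = 7, cz_4 = 2, h_4 = 3, cx_5 = 6, cy_5 = 6, cz_5 = 6, w_5 = 2, h_5 = 2, cx_6 = 3, cy_6 = 2, cz_6 = 3, w_6 = 2, h_6 = 4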